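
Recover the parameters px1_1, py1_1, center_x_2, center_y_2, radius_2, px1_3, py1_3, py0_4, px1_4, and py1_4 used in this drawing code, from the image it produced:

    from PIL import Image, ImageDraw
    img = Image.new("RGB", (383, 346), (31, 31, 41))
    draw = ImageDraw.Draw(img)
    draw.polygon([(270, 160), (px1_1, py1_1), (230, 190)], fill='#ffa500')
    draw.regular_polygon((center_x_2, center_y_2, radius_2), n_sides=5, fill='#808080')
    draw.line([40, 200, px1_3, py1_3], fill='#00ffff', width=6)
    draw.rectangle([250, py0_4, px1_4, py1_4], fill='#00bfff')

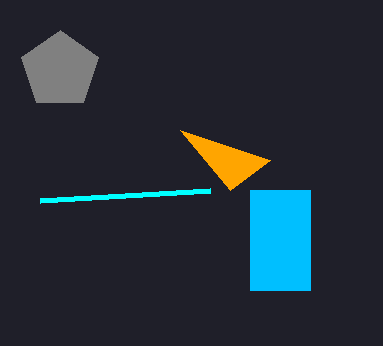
px1_1 = 180
py1_1 = 130
center_x_2 = 60
center_y_2 = 70
radius_2 = 40
px1_3 = 210
py1_3 = 190
py0_4 = 190
px1_4 = 310
py1_4 = 290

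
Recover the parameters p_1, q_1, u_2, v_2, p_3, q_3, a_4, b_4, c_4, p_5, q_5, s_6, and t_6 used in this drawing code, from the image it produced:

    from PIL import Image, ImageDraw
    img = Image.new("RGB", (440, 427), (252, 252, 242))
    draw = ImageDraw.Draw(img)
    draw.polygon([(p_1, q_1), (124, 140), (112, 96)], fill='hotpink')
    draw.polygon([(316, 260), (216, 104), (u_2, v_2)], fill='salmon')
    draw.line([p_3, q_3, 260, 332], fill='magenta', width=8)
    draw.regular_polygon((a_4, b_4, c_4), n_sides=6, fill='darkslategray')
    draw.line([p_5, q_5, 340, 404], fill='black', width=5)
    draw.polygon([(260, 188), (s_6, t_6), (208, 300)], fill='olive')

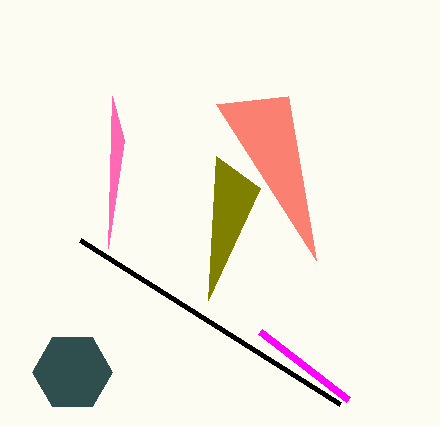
p_1 = 108; q_1 = 248; u_2 = 288; v_2 = 96; p_3 = 348; q_3 = 400; a_4 = 72; b_4 = 372; c_4 = 40; p_5 = 80; q_5 = 240; s_6 = 216; t_6 = 156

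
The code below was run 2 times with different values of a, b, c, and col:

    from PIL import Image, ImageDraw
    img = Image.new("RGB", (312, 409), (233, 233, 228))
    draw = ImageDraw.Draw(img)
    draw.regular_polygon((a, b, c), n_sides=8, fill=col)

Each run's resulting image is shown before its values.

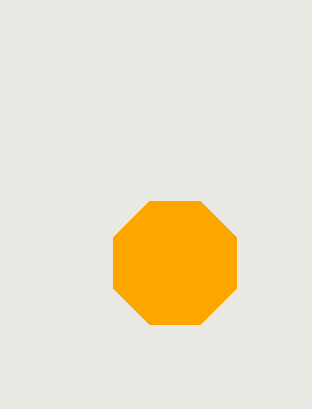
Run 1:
a = 175
b = 263
c = 67
col = 'orange'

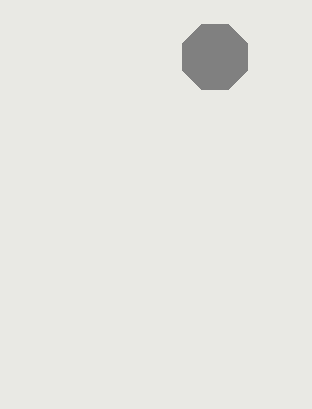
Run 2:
a = 215
b = 57
c = 35
col = 'gray'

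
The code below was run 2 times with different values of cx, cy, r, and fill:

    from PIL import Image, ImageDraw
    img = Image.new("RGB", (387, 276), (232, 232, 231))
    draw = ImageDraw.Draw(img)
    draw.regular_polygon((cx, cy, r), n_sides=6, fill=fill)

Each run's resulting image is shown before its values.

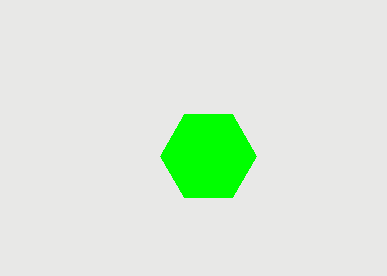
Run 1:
cx = 208; cy = 156; r = 48; fill = 'lime'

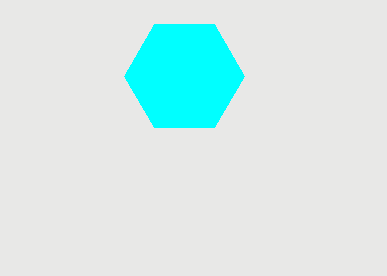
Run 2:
cx = 184, cy = 76, r = 60, fill = 'cyan'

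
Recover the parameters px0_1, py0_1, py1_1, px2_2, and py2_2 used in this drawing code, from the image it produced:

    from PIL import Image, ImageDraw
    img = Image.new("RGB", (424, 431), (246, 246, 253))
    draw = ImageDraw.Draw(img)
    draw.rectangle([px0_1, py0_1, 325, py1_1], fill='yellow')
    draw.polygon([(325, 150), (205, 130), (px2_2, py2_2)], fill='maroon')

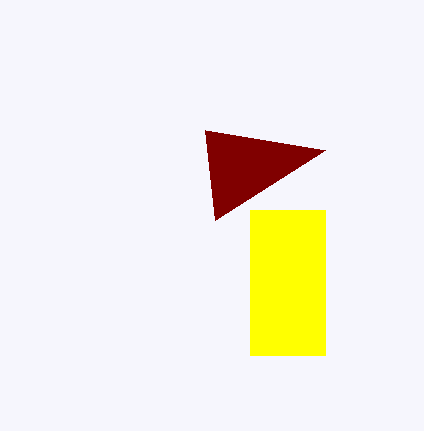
px0_1 = 250; py0_1 = 210; py1_1 = 355; px2_2 = 215; py2_2 = 220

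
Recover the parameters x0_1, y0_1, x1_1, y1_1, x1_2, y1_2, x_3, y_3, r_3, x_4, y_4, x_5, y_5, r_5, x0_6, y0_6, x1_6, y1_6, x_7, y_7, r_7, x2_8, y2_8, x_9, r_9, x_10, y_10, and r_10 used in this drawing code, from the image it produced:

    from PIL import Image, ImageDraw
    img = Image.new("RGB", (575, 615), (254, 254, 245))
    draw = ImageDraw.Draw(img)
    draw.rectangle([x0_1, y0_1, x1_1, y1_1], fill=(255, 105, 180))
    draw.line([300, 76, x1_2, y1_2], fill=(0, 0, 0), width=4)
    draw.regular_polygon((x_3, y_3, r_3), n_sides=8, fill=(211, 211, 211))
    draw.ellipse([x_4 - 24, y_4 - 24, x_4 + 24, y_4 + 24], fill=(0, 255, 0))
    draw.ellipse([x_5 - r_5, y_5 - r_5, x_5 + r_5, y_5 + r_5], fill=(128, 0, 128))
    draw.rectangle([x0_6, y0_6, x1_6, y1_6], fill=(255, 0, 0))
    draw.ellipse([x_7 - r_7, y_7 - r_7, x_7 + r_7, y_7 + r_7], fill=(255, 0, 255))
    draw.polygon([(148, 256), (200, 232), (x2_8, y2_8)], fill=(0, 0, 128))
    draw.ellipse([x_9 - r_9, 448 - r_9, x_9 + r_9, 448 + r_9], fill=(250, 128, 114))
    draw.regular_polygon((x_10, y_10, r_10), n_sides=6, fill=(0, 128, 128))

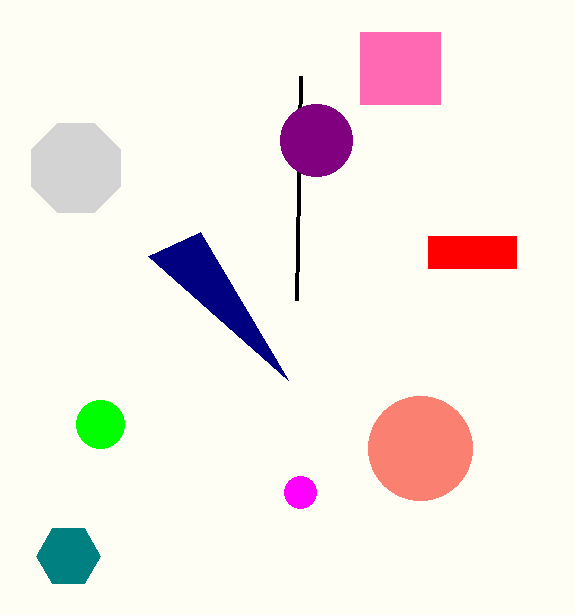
x0_1 = 360
y0_1 = 32
x1_1 = 440
y1_1 = 104
x1_2 = 296
y1_2 = 300
x_3 = 76
y_3 = 168
r_3 = 48
x_4 = 100
y_4 = 424
x_5 = 316
y_5 = 140
r_5 = 36
x0_6 = 428
y0_6 = 236
x1_6 = 516
y1_6 = 268
x_7 = 300
y_7 = 492
r_7 = 16
x2_8 = 288
y2_8 = 380
x_9 = 420
r_9 = 52
x_10 = 68
y_10 = 556
r_10 = 32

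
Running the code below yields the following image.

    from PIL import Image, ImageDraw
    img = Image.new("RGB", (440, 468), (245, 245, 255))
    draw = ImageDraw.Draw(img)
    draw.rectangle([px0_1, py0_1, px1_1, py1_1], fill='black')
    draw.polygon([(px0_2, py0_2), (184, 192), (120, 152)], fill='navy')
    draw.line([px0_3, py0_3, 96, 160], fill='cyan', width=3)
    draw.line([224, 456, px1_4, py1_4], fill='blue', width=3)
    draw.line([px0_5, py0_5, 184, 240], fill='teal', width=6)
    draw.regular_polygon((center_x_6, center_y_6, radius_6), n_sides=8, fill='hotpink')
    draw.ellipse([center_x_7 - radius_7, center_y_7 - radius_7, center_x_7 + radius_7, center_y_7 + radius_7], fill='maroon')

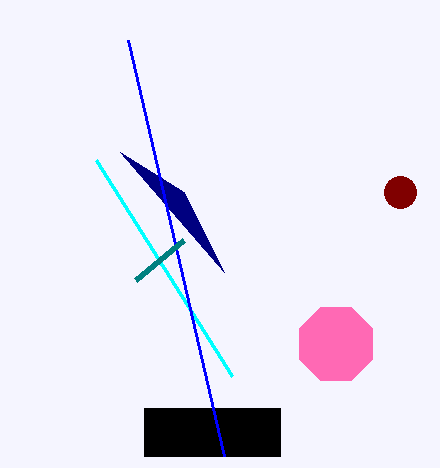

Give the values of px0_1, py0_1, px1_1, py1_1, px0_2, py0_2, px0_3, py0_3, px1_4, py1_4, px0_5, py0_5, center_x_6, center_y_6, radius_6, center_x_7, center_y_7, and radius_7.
px0_1 = 144; py0_1 = 408; px1_1 = 280; py1_1 = 456; px0_2 = 224; py0_2 = 272; px0_3 = 232; py0_3 = 376; px1_4 = 128; py1_4 = 40; px0_5 = 136; py0_5 = 280; center_x_6 = 336; center_y_6 = 344; radius_6 = 40; center_x_7 = 400; center_y_7 = 192; radius_7 = 16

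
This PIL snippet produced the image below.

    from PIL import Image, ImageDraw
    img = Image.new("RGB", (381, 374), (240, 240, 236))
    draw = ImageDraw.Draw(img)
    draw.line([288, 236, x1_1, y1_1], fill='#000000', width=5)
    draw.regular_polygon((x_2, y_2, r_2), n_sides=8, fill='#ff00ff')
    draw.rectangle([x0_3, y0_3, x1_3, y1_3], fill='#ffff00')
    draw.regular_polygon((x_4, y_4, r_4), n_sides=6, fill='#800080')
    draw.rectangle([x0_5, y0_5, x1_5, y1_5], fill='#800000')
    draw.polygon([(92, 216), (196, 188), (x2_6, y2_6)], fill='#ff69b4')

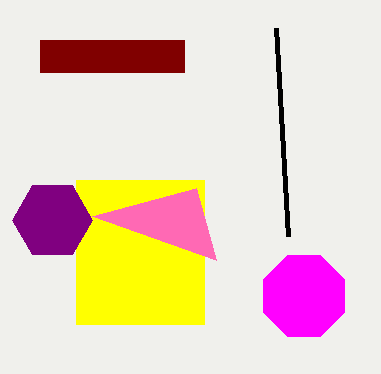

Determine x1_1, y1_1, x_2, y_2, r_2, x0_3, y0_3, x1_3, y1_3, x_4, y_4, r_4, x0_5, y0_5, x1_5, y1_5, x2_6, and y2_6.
x1_1 = 276; y1_1 = 28; x_2 = 304; y_2 = 296; r_2 = 44; x0_3 = 76; y0_3 = 180; x1_3 = 204; y1_3 = 324; x_4 = 52; y_4 = 220; r_4 = 40; x0_5 = 40; y0_5 = 40; x1_5 = 184; y1_5 = 72; x2_6 = 216; y2_6 = 260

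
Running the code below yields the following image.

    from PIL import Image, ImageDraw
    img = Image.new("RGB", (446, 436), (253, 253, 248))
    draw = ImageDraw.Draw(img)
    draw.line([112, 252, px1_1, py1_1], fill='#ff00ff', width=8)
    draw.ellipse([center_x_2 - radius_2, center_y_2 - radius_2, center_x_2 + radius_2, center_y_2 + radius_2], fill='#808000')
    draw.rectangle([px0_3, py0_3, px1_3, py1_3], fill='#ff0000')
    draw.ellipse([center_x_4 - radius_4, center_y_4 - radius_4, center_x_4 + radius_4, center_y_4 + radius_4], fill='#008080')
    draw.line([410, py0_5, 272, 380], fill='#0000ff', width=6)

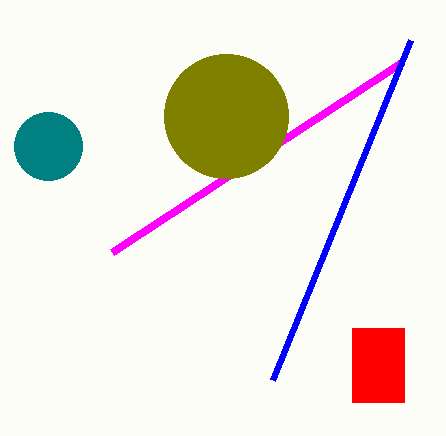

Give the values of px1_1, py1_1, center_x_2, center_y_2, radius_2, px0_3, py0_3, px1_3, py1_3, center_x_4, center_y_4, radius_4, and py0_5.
px1_1 = 402, py1_1 = 62, center_x_2 = 226, center_y_2 = 116, radius_2 = 62, px0_3 = 352, py0_3 = 328, px1_3 = 404, py1_3 = 402, center_x_4 = 48, center_y_4 = 146, radius_4 = 34, py0_5 = 40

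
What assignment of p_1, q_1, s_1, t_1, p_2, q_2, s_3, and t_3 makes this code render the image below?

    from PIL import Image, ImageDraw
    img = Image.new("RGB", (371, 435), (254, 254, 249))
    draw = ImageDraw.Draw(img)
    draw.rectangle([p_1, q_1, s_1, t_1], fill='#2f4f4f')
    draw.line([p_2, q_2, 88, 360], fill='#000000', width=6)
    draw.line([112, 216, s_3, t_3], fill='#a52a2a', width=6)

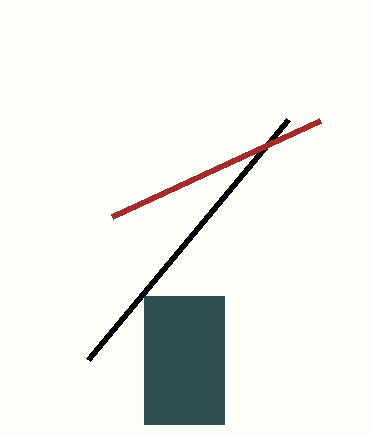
p_1 = 144; q_1 = 296; s_1 = 224; t_1 = 424; p_2 = 288; q_2 = 120; s_3 = 320; t_3 = 120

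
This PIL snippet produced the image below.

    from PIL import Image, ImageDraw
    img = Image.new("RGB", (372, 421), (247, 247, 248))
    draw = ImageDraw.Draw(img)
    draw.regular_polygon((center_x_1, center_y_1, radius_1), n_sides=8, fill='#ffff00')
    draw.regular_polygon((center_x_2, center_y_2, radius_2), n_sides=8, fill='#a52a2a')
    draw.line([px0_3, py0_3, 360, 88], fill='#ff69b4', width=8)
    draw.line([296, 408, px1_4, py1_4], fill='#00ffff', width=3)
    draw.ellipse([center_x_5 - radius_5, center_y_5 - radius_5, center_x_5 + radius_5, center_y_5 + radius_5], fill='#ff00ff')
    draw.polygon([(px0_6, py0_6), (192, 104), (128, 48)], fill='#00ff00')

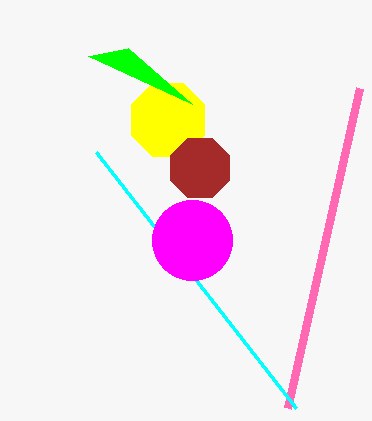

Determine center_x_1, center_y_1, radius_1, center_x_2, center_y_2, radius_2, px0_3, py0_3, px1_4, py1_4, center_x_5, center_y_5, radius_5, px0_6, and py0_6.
center_x_1 = 168; center_y_1 = 120; radius_1 = 40; center_x_2 = 200; center_y_2 = 168; radius_2 = 32; px0_3 = 288; py0_3 = 408; px1_4 = 96; py1_4 = 152; center_x_5 = 192; center_y_5 = 240; radius_5 = 40; px0_6 = 88; py0_6 = 56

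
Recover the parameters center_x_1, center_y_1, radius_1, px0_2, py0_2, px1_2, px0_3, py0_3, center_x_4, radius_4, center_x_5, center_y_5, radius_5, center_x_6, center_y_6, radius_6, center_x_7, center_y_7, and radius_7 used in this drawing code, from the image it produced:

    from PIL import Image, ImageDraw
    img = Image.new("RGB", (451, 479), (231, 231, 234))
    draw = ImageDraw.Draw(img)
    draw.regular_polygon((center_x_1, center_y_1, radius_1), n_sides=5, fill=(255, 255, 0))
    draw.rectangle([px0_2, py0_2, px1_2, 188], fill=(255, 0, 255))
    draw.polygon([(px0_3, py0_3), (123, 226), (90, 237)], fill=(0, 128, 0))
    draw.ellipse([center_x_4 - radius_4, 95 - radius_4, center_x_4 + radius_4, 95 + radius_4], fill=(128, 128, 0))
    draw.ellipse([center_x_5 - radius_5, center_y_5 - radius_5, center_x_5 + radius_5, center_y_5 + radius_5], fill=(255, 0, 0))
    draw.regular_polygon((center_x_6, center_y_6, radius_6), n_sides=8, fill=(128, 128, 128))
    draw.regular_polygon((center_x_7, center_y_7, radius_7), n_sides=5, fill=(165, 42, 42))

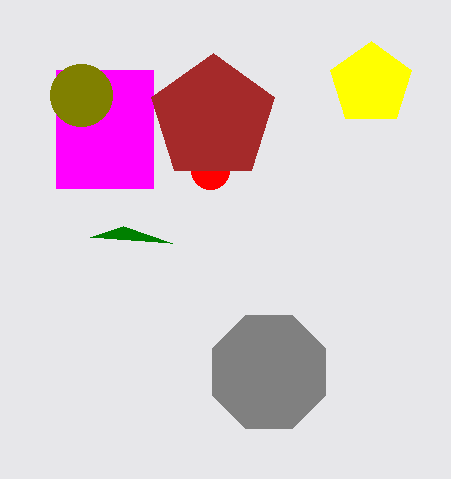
center_x_1 = 371, center_y_1 = 84, radius_1 = 43, px0_2 = 56, py0_2 = 70, px1_2 = 153, px0_3 = 172, py0_3 = 243, center_x_4 = 81, radius_4 = 31, center_x_5 = 210, center_y_5 = 170, radius_5 = 19, center_x_6 = 269, center_y_6 = 372, radius_6 = 61, center_x_7 = 213, center_y_7 = 118, radius_7 = 65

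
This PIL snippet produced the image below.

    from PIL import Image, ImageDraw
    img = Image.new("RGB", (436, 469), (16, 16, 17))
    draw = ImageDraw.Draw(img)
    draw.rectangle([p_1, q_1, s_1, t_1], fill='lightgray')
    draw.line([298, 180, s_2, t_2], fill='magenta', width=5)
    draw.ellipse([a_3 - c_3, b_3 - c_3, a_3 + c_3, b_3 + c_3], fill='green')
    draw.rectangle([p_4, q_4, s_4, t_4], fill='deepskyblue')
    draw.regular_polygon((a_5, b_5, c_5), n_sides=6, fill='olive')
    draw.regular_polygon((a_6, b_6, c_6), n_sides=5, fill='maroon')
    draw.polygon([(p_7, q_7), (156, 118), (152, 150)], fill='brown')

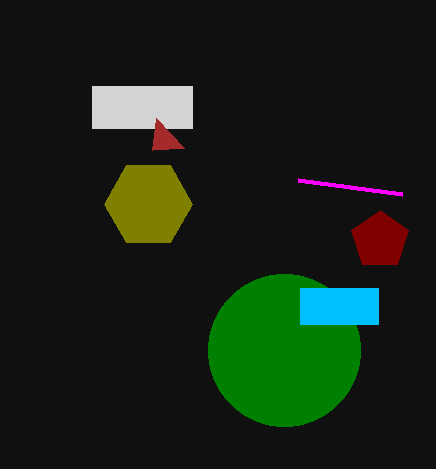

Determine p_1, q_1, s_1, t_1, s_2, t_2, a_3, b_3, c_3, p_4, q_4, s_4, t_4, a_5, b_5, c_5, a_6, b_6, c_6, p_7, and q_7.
p_1 = 92
q_1 = 86
s_1 = 192
t_1 = 128
s_2 = 402
t_2 = 194
a_3 = 284
b_3 = 350
c_3 = 76
p_4 = 300
q_4 = 288
s_4 = 378
t_4 = 324
a_5 = 148
b_5 = 204
c_5 = 44
a_6 = 380
b_6 = 240
c_6 = 30
p_7 = 184
q_7 = 148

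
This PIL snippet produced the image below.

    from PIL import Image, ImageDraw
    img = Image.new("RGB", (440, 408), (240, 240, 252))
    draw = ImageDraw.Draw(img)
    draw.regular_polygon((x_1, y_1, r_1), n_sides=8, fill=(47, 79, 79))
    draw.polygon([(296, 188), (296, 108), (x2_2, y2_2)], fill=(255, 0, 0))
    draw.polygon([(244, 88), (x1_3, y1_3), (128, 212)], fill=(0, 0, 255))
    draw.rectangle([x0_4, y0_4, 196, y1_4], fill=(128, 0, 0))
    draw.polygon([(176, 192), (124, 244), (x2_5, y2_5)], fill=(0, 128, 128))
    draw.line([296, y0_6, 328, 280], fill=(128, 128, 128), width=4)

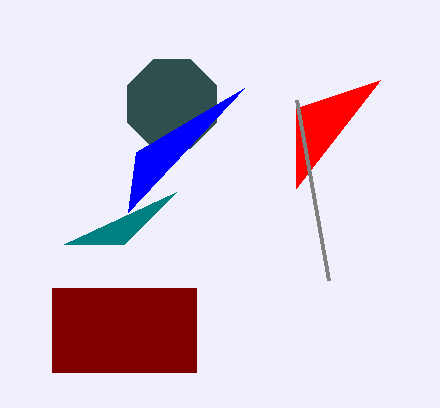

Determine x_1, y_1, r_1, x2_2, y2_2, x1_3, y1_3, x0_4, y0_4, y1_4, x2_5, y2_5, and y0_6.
x_1 = 172, y_1 = 104, r_1 = 48, x2_2 = 380, y2_2 = 80, x1_3 = 136, y1_3 = 152, x0_4 = 52, y0_4 = 288, y1_4 = 372, x2_5 = 64, y2_5 = 244, y0_6 = 100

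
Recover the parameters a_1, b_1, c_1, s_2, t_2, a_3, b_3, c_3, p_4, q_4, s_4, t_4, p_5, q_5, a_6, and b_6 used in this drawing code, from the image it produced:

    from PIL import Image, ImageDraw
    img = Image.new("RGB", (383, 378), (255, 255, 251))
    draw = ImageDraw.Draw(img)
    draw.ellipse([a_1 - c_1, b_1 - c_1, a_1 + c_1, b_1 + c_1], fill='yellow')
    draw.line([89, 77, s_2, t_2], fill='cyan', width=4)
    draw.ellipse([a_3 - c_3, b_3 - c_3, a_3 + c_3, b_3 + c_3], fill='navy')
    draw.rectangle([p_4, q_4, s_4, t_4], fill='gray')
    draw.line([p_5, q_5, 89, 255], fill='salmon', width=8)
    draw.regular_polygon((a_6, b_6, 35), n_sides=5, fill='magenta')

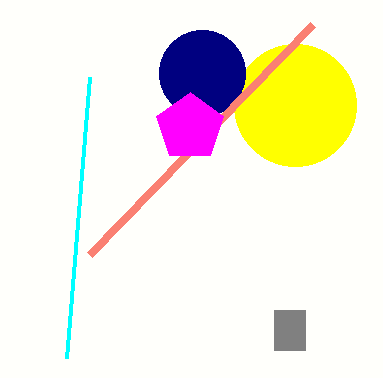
a_1 = 295; b_1 = 105; c_1 = 61; s_2 = 66; t_2 = 358; a_3 = 202; b_3 = 73; c_3 = 43; p_4 = 274; q_4 = 310; s_4 = 305; t_4 = 350; p_5 = 312; q_5 = 25; a_6 = 190; b_6 = 127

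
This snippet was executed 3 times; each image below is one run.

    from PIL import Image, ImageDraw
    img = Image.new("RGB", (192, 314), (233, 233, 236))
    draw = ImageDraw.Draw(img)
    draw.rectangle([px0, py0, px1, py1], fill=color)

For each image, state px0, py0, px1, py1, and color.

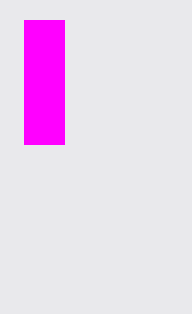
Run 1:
px0 = 24, py0 = 20, px1 = 64, py1 = 144, color = 'magenta'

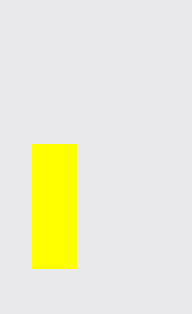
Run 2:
px0 = 32, py0 = 144, px1 = 76, py1 = 268, color = 'yellow'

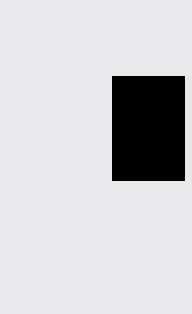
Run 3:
px0 = 112; py0 = 76; px1 = 184; py1 = 180; color = 'black'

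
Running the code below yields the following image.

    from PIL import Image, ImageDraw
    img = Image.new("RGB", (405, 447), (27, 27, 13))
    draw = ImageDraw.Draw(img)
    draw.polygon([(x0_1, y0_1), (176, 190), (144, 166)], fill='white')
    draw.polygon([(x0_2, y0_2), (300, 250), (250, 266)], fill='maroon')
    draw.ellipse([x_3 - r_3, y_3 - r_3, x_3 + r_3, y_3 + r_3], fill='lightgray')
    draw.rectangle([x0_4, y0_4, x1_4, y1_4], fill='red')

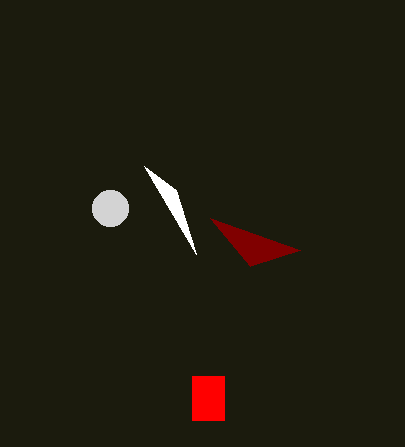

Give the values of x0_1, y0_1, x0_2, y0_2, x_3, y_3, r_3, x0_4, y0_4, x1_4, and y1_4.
x0_1 = 196
y0_1 = 254
x0_2 = 210
y0_2 = 218
x_3 = 110
y_3 = 208
r_3 = 18
x0_4 = 192
y0_4 = 376
x1_4 = 224
y1_4 = 420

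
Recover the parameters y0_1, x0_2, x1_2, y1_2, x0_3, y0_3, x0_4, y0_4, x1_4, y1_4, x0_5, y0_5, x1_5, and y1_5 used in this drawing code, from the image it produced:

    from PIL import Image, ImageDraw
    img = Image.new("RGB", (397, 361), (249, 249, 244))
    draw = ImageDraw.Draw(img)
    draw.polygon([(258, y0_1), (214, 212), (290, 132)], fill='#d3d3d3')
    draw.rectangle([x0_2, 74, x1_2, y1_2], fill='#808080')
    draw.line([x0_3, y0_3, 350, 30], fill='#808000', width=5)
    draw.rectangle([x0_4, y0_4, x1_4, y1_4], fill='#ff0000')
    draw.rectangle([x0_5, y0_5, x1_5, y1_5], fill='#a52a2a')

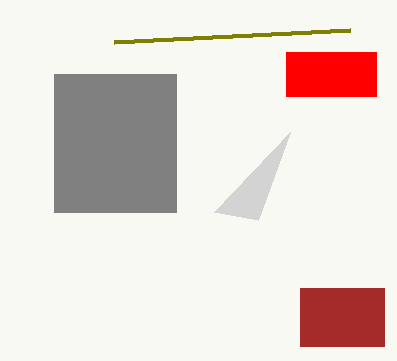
y0_1 = 220; x0_2 = 54; x1_2 = 176; y1_2 = 212; x0_3 = 114; y0_3 = 42; x0_4 = 286; y0_4 = 52; x1_4 = 376; y1_4 = 96; x0_5 = 300; y0_5 = 288; x1_5 = 384; y1_5 = 346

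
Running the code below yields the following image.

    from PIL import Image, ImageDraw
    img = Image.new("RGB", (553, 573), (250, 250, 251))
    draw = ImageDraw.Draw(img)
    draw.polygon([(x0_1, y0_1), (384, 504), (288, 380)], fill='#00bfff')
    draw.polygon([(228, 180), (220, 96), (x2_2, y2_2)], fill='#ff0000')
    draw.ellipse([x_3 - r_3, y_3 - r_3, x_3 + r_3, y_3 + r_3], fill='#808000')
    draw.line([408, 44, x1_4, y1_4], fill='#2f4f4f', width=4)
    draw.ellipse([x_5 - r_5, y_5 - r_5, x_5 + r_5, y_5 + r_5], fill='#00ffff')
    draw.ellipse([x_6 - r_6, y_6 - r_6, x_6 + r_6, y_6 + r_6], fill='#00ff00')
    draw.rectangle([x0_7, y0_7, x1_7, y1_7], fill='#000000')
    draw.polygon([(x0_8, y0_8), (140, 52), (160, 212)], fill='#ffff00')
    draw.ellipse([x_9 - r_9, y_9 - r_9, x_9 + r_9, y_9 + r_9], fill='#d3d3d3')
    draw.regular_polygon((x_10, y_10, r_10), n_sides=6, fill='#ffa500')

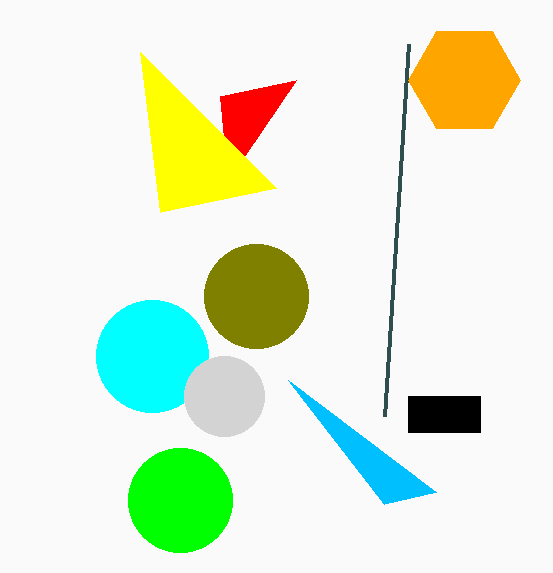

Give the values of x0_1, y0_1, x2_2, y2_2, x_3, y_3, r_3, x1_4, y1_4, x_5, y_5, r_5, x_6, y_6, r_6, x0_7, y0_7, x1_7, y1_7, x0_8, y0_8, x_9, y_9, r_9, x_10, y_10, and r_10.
x0_1 = 436, y0_1 = 492, x2_2 = 296, y2_2 = 80, x_3 = 256, y_3 = 296, r_3 = 52, x1_4 = 384, y1_4 = 416, x_5 = 152, y_5 = 356, r_5 = 56, x_6 = 180, y_6 = 500, r_6 = 52, x0_7 = 408, y0_7 = 396, x1_7 = 480, y1_7 = 432, x0_8 = 276, y0_8 = 188, x_9 = 224, y_9 = 396, r_9 = 40, x_10 = 464, y_10 = 80, r_10 = 56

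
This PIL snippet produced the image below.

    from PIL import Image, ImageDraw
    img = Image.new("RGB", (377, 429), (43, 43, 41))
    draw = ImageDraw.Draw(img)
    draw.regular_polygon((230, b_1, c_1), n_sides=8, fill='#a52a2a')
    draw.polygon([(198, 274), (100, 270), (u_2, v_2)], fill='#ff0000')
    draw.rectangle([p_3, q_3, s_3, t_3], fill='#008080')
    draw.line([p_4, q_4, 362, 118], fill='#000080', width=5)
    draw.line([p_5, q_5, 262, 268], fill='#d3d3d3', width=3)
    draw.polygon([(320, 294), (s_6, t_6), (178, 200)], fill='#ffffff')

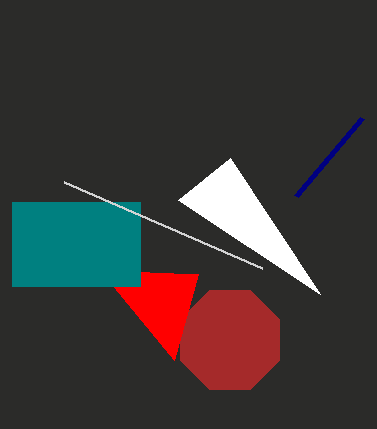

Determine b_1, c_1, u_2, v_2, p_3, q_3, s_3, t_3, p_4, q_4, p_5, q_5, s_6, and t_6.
b_1 = 340; c_1 = 54; u_2 = 174; v_2 = 360; p_3 = 12; q_3 = 202; s_3 = 140; t_3 = 286; p_4 = 296; q_4 = 196; p_5 = 64; q_5 = 182; s_6 = 230; t_6 = 158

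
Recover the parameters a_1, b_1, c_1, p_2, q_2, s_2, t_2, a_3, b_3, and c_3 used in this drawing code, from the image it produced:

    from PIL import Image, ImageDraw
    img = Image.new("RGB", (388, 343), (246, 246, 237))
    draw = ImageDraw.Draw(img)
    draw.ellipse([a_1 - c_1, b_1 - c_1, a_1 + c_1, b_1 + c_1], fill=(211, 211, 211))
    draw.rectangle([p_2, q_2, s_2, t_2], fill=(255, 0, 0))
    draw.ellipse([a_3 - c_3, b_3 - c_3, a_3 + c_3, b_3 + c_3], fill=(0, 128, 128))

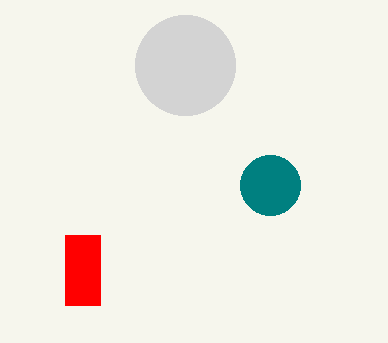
a_1 = 185, b_1 = 65, c_1 = 50, p_2 = 65, q_2 = 235, s_2 = 100, t_2 = 305, a_3 = 270, b_3 = 185, c_3 = 30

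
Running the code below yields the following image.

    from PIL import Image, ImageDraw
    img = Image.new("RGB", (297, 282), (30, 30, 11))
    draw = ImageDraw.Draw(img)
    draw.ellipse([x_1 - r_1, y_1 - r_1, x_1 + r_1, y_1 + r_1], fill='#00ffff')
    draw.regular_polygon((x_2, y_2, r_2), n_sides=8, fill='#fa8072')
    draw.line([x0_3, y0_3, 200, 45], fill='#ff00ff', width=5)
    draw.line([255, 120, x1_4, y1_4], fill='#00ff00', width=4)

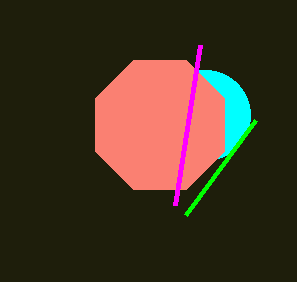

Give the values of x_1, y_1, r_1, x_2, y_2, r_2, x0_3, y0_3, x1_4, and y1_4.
x_1 = 205, y_1 = 115, r_1 = 45, x_2 = 160, y_2 = 125, r_2 = 70, x0_3 = 175, y0_3 = 205, x1_4 = 185, y1_4 = 215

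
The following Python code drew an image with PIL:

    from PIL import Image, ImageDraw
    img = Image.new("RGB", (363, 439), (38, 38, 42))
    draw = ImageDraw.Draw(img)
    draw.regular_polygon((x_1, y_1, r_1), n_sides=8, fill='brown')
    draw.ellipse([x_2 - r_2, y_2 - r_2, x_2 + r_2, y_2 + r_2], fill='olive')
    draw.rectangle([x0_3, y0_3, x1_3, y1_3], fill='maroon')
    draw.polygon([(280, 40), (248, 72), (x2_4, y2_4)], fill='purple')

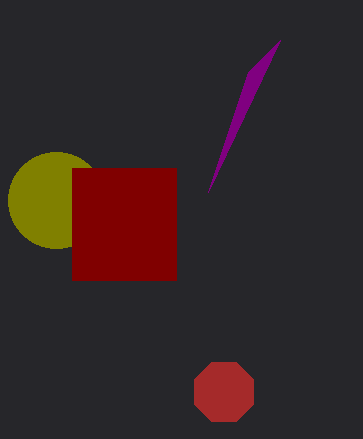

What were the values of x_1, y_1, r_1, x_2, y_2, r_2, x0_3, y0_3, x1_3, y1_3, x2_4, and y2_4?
x_1 = 224; y_1 = 392; r_1 = 32; x_2 = 56; y_2 = 200; r_2 = 48; x0_3 = 72; y0_3 = 168; x1_3 = 176; y1_3 = 280; x2_4 = 208; y2_4 = 192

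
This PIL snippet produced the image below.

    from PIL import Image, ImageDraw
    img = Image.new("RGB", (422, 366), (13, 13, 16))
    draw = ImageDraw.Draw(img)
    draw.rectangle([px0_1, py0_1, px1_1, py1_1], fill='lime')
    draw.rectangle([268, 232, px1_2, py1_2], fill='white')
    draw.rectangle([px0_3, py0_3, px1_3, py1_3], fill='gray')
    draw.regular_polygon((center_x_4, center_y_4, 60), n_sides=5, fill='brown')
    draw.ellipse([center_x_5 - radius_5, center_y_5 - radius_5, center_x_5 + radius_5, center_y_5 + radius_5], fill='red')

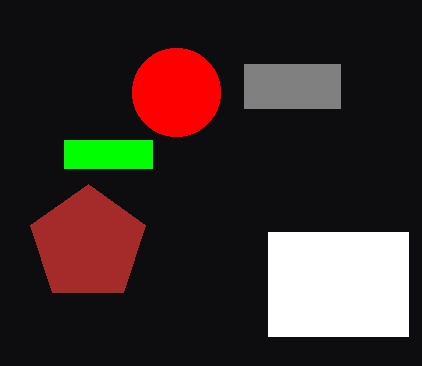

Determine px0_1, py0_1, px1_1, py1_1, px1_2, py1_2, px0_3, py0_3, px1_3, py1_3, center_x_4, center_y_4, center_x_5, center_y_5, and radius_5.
px0_1 = 64, py0_1 = 140, px1_1 = 152, py1_1 = 168, px1_2 = 408, py1_2 = 336, px0_3 = 244, py0_3 = 64, px1_3 = 340, py1_3 = 108, center_x_4 = 88, center_y_4 = 244, center_x_5 = 176, center_y_5 = 92, radius_5 = 44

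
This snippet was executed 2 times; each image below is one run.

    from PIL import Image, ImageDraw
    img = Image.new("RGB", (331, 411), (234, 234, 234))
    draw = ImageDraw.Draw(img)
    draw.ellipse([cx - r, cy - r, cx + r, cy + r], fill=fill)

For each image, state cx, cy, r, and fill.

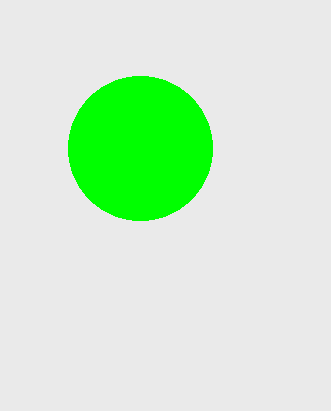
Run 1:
cx = 140; cy = 148; r = 72; fill = 'lime'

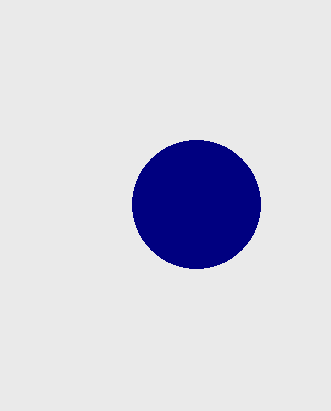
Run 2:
cx = 196; cy = 204; r = 64; fill = 'navy'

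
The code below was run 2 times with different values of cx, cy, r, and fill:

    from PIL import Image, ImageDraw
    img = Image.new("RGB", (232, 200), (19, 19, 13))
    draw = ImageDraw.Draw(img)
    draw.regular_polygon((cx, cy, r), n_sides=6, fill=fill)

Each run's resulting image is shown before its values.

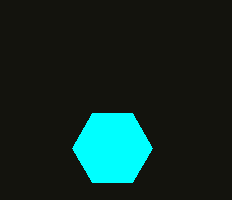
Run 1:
cx = 112
cy = 148
r = 40
fill = 'cyan'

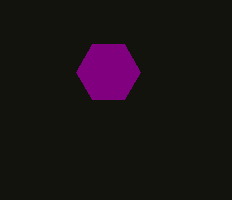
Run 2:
cx = 108
cy = 72
r = 32
fill = 'purple'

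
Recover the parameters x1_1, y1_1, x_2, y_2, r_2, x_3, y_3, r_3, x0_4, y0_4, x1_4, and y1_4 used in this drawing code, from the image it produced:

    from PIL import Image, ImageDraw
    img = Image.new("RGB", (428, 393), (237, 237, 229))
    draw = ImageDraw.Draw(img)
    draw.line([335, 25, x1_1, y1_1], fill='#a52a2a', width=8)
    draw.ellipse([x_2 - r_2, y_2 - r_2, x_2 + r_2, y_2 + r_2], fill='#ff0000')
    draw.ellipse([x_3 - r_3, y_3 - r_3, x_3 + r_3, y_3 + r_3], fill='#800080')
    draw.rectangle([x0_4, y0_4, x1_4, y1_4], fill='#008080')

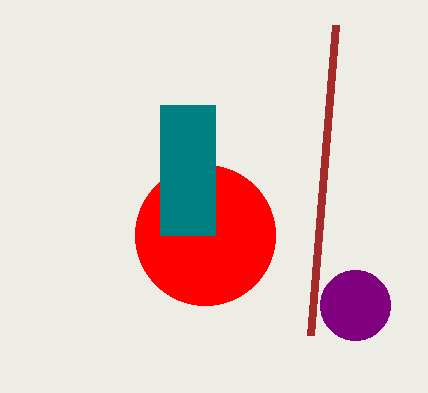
x1_1 = 310
y1_1 = 335
x_2 = 205
y_2 = 235
r_2 = 70
x_3 = 355
y_3 = 305
r_3 = 35
x0_4 = 160
y0_4 = 105
x1_4 = 215
y1_4 = 235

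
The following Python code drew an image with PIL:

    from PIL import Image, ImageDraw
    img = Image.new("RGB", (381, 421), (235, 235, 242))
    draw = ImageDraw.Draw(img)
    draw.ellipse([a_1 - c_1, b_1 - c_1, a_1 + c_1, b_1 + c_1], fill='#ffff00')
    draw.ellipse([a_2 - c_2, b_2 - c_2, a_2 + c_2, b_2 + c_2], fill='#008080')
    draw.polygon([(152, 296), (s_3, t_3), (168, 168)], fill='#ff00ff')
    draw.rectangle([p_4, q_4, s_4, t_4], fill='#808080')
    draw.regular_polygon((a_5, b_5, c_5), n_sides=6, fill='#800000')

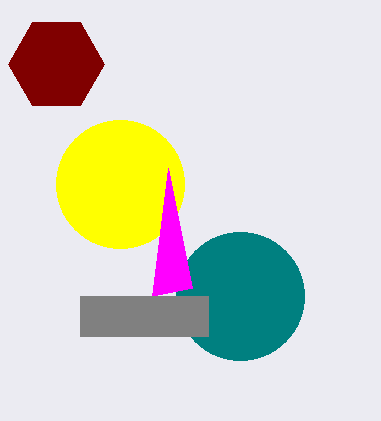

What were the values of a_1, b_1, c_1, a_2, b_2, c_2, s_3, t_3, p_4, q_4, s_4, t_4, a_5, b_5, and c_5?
a_1 = 120, b_1 = 184, c_1 = 64, a_2 = 240, b_2 = 296, c_2 = 64, s_3 = 192, t_3 = 288, p_4 = 80, q_4 = 296, s_4 = 208, t_4 = 336, a_5 = 56, b_5 = 64, c_5 = 48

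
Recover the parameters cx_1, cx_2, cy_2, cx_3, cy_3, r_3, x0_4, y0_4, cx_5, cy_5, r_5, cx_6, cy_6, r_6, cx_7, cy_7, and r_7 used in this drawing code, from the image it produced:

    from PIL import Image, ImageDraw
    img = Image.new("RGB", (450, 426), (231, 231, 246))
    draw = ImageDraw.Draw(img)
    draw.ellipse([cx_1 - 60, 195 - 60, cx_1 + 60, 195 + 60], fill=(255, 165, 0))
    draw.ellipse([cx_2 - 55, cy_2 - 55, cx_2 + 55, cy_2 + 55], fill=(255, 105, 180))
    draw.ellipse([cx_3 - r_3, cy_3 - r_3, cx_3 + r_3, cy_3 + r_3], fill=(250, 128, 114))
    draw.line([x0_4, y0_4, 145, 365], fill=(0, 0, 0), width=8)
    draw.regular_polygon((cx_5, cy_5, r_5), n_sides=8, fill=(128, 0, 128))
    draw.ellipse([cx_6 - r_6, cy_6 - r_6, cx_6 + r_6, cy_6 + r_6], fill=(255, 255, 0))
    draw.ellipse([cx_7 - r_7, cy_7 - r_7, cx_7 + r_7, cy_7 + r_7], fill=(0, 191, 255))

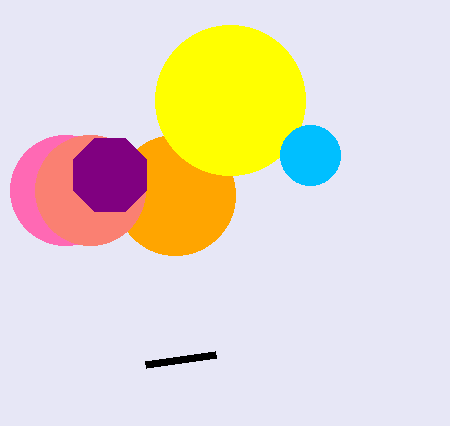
cx_1 = 175; cx_2 = 65; cy_2 = 190; cx_3 = 90; cy_3 = 190; r_3 = 55; x0_4 = 215; y0_4 = 355; cx_5 = 110; cy_5 = 175; r_5 = 40; cx_6 = 230; cy_6 = 100; r_6 = 75; cx_7 = 310; cy_7 = 155; r_7 = 30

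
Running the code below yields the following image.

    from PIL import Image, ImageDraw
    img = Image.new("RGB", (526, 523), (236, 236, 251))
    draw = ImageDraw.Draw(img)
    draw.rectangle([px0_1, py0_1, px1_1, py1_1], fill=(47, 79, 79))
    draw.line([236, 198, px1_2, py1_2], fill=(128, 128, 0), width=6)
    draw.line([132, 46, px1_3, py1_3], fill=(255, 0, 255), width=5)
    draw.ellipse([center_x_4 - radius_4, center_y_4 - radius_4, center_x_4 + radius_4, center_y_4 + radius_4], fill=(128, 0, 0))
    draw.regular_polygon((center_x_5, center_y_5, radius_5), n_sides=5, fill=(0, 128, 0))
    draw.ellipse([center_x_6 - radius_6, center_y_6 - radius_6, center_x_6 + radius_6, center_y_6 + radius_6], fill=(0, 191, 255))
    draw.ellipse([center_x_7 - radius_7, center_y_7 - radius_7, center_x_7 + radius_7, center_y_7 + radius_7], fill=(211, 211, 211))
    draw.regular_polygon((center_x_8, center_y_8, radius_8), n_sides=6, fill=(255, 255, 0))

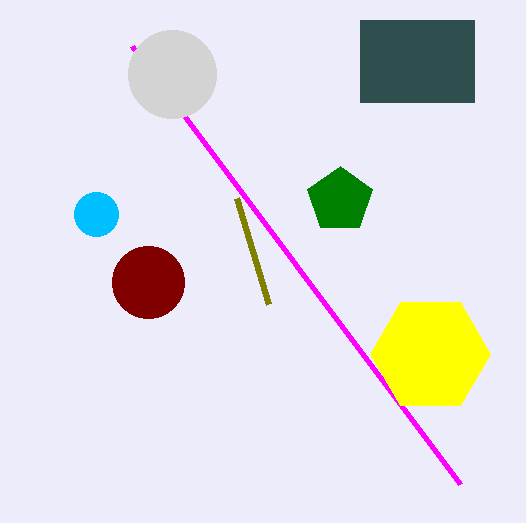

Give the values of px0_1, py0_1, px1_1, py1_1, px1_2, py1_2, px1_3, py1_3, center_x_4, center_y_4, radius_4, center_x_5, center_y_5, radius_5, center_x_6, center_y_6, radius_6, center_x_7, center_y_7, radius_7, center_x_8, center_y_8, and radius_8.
px0_1 = 360, py0_1 = 20, px1_1 = 474, py1_1 = 102, px1_2 = 268, py1_2 = 304, px1_3 = 460, py1_3 = 484, center_x_4 = 148, center_y_4 = 282, radius_4 = 36, center_x_5 = 340, center_y_5 = 200, radius_5 = 34, center_x_6 = 96, center_y_6 = 214, radius_6 = 22, center_x_7 = 172, center_y_7 = 74, radius_7 = 44, center_x_8 = 430, center_y_8 = 354, radius_8 = 60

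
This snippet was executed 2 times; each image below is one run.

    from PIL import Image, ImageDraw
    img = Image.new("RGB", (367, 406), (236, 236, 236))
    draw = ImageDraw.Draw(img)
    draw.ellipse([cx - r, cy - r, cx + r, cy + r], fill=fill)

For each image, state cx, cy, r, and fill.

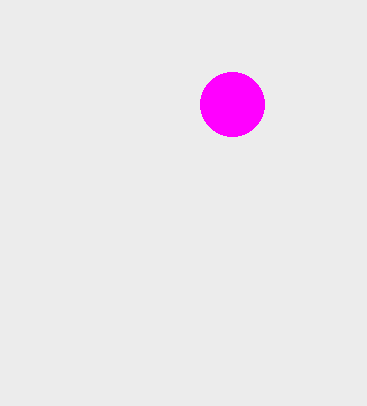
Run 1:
cx = 232, cy = 104, r = 32, fill = 'magenta'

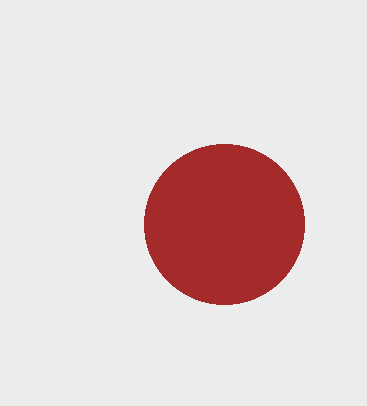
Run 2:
cx = 224; cy = 224; r = 80; fill = 'brown'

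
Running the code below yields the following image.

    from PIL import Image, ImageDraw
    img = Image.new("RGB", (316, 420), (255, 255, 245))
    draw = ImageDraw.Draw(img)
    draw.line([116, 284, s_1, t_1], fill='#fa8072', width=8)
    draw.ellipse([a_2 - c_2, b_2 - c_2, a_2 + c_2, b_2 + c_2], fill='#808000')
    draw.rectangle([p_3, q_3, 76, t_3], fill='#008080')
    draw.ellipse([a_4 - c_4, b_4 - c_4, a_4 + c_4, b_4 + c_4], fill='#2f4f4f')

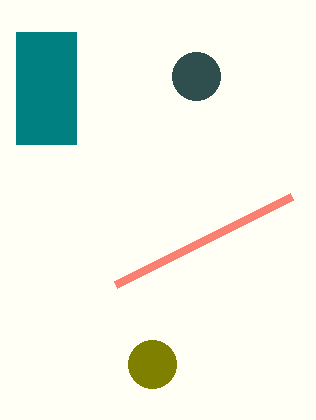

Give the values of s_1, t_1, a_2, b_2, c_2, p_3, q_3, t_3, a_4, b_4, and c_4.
s_1 = 292; t_1 = 196; a_2 = 152; b_2 = 364; c_2 = 24; p_3 = 16; q_3 = 32; t_3 = 144; a_4 = 196; b_4 = 76; c_4 = 24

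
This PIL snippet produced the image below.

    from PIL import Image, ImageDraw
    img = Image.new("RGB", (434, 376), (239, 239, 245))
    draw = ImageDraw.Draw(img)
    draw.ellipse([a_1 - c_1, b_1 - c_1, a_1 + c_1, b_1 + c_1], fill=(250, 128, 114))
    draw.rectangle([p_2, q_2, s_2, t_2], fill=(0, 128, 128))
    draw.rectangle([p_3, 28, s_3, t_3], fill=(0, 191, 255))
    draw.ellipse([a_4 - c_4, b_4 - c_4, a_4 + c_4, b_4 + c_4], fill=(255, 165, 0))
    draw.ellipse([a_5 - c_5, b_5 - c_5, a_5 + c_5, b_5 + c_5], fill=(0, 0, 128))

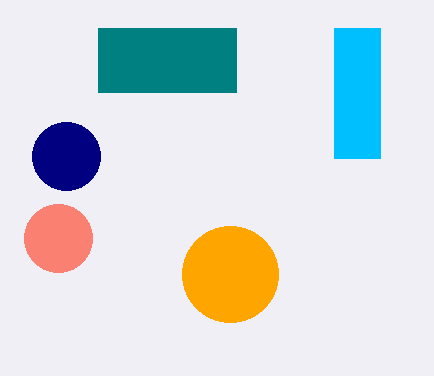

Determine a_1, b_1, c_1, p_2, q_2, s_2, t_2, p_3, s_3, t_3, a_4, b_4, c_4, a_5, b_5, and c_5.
a_1 = 58; b_1 = 238; c_1 = 34; p_2 = 98; q_2 = 28; s_2 = 236; t_2 = 92; p_3 = 334; s_3 = 380; t_3 = 158; a_4 = 230; b_4 = 274; c_4 = 48; a_5 = 66; b_5 = 156; c_5 = 34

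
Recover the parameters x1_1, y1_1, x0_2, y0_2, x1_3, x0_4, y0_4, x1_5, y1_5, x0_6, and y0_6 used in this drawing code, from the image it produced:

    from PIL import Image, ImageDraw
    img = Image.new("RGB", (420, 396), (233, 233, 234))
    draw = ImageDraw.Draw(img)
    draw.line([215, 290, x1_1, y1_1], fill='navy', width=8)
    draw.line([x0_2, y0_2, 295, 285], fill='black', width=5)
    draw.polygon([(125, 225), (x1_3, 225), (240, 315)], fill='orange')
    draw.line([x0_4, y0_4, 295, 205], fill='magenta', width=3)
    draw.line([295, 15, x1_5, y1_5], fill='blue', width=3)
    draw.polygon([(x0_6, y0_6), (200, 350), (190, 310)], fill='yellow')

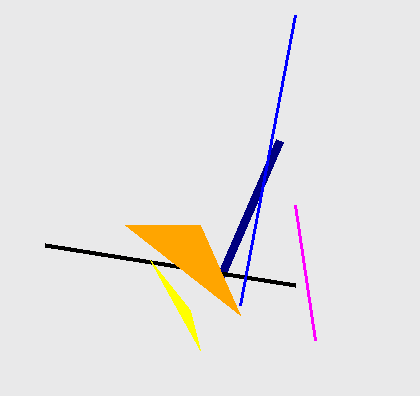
x1_1 = 280
y1_1 = 140
x0_2 = 45
y0_2 = 245
x1_3 = 200
x0_4 = 315
y0_4 = 340
x1_5 = 240
y1_5 = 305
x0_6 = 150
y0_6 = 260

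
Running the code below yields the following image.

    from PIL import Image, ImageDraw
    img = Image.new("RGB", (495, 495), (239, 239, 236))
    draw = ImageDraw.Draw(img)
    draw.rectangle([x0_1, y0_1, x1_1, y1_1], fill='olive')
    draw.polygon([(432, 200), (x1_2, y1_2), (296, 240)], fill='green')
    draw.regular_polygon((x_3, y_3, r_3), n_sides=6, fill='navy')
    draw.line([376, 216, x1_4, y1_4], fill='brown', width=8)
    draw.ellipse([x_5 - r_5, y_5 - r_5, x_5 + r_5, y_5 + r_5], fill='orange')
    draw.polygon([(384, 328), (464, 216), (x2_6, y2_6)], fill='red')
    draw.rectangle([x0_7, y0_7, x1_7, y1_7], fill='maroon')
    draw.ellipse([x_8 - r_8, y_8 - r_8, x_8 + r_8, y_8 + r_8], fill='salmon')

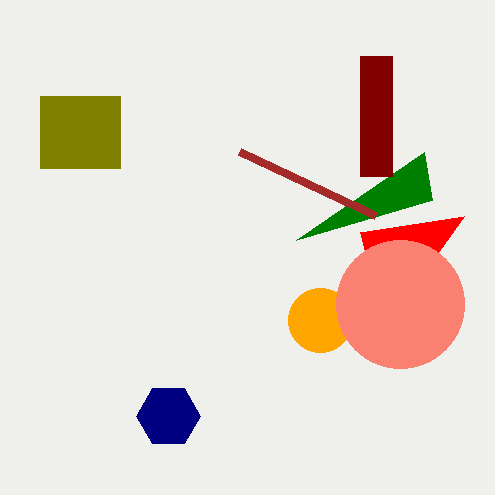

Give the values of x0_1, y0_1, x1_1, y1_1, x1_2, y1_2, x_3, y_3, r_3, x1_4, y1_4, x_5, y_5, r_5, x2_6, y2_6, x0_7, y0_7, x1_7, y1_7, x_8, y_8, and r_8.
x0_1 = 40, y0_1 = 96, x1_1 = 120, y1_1 = 168, x1_2 = 424, y1_2 = 152, x_3 = 168, y_3 = 416, r_3 = 32, x1_4 = 240, y1_4 = 152, x_5 = 320, y_5 = 320, r_5 = 32, x2_6 = 360, y2_6 = 232, x0_7 = 360, y0_7 = 56, x1_7 = 392, y1_7 = 176, x_8 = 400, y_8 = 304, r_8 = 64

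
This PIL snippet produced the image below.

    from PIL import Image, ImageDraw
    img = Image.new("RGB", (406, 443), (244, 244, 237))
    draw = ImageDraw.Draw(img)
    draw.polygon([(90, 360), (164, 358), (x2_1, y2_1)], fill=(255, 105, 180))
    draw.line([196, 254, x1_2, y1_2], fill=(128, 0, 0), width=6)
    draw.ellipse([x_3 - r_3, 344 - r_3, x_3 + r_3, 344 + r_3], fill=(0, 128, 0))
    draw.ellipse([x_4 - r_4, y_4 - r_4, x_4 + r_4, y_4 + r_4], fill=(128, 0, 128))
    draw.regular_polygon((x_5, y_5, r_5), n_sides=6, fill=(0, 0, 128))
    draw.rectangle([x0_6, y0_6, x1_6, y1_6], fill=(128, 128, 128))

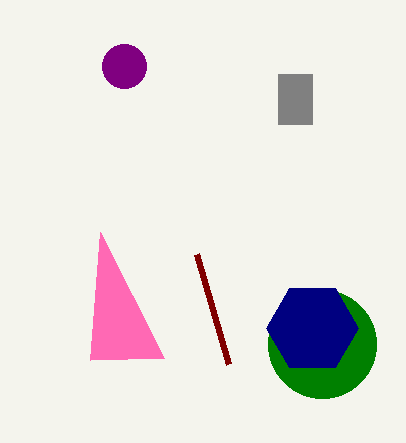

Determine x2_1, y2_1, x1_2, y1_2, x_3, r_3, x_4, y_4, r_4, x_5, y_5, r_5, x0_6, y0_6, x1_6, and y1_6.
x2_1 = 100, y2_1 = 232, x1_2 = 228, y1_2 = 364, x_3 = 322, r_3 = 54, x_4 = 124, y_4 = 66, r_4 = 22, x_5 = 312, y_5 = 328, r_5 = 46, x0_6 = 278, y0_6 = 74, x1_6 = 312, y1_6 = 124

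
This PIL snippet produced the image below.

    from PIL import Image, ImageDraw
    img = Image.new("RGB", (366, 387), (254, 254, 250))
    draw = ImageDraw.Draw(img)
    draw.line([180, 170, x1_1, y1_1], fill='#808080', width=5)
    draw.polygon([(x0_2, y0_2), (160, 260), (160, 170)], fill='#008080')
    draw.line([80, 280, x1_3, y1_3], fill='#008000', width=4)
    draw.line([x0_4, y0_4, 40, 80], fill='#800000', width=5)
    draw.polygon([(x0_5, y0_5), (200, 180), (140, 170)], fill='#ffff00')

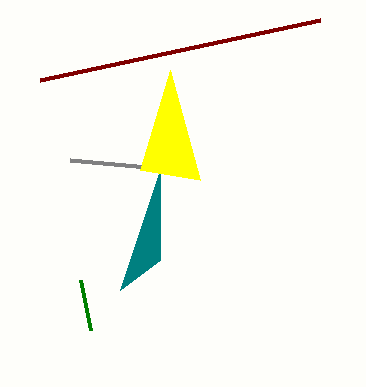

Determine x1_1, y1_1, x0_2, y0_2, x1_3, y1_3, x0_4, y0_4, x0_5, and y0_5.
x1_1 = 70; y1_1 = 160; x0_2 = 120; y0_2 = 290; x1_3 = 90; y1_3 = 330; x0_4 = 320; y0_4 = 20; x0_5 = 170; y0_5 = 70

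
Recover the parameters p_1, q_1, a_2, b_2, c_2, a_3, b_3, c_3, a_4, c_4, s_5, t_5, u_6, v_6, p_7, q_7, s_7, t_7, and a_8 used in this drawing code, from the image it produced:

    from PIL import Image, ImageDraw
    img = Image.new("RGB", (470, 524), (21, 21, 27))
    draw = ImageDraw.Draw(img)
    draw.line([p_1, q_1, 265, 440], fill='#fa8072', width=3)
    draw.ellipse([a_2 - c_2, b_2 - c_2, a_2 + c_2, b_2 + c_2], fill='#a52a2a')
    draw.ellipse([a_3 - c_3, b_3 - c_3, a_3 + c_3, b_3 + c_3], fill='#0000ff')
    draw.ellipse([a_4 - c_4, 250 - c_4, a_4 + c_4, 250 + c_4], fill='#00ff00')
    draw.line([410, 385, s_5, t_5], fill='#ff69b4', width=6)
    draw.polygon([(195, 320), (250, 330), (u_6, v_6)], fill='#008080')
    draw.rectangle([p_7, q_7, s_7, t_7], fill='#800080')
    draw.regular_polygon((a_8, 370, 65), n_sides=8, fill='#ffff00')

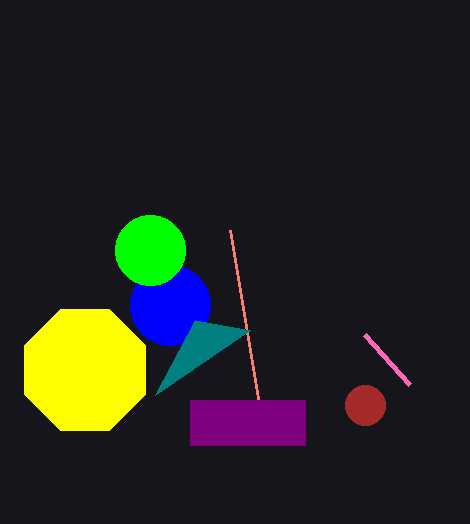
p_1 = 230
q_1 = 230
a_2 = 365
b_2 = 405
c_2 = 20
a_3 = 170
b_3 = 305
c_3 = 40
a_4 = 150
c_4 = 35
s_5 = 365
t_5 = 335
u_6 = 155
v_6 = 395
p_7 = 190
q_7 = 400
s_7 = 305
t_7 = 445
a_8 = 85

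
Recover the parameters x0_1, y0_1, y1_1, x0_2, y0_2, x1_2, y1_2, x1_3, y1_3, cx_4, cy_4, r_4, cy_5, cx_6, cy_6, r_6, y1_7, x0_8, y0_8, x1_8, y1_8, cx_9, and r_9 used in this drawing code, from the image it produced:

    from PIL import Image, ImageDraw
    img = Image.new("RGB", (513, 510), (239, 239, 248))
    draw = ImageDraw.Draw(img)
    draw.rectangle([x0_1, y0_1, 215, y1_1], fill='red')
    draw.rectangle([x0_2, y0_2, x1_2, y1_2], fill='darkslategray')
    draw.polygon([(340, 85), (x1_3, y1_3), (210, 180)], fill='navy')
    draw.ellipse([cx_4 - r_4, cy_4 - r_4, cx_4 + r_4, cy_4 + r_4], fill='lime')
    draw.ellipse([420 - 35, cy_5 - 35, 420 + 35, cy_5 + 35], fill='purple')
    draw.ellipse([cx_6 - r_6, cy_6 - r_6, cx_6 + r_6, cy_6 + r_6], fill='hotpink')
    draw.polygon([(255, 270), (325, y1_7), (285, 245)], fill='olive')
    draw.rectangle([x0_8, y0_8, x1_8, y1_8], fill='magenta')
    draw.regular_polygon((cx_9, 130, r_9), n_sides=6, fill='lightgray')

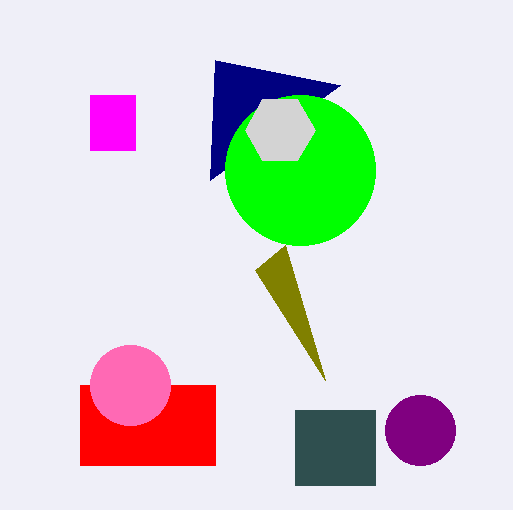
x0_1 = 80
y0_1 = 385
y1_1 = 465
x0_2 = 295
y0_2 = 410
x1_2 = 375
y1_2 = 485
x1_3 = 215
y1_3 = 60
cx_4 = 300
cy_4 = 170
r_4 = 75
cy_5 = 430
cx_6 = 130
cy_6 = 385
r_6 = 40
y1_7 = 380
x0_8 = 90
y0_8 = 95
x1_8 = 135
y1_8 = 150
cx_9 = 280
r_9 = 35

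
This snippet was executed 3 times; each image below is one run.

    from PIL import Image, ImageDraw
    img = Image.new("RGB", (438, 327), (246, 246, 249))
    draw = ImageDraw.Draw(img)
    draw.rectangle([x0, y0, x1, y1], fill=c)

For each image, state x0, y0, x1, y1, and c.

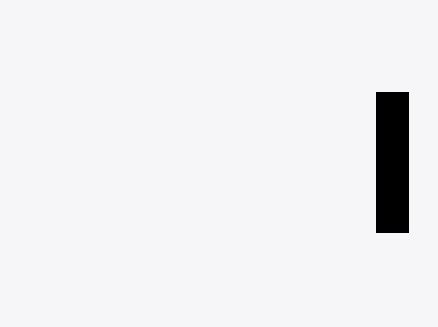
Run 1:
x0 = 376, y0 = 92, x1 = 408, y1 = 232, c = 'black'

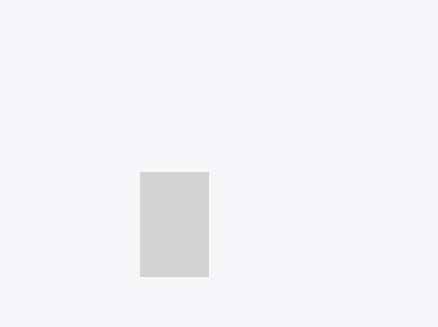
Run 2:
x0 = 140, y0 = 172, x1 = 208, y1 = 276, c = 'lightgray'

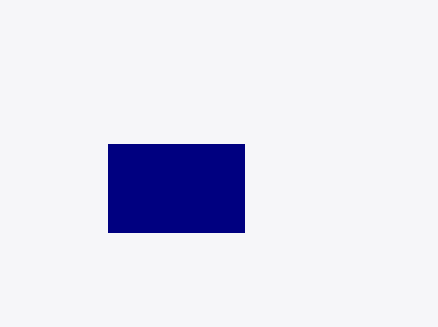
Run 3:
x0 = 108
y0 = 144
x1 = 244
y1 = 232
c = 'navy'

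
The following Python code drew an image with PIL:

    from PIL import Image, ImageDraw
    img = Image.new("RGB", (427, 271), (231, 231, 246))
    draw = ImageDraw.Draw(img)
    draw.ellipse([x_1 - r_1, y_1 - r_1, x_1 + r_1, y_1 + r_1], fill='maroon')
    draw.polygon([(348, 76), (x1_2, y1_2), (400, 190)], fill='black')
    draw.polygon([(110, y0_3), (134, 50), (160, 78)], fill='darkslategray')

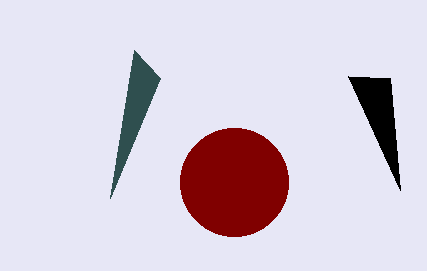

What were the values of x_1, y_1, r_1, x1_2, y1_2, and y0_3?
x_1 = 234; y_1 = 182; r_1 = 54; x1_2 = 390; y1_2 = 78; y0_3 = 198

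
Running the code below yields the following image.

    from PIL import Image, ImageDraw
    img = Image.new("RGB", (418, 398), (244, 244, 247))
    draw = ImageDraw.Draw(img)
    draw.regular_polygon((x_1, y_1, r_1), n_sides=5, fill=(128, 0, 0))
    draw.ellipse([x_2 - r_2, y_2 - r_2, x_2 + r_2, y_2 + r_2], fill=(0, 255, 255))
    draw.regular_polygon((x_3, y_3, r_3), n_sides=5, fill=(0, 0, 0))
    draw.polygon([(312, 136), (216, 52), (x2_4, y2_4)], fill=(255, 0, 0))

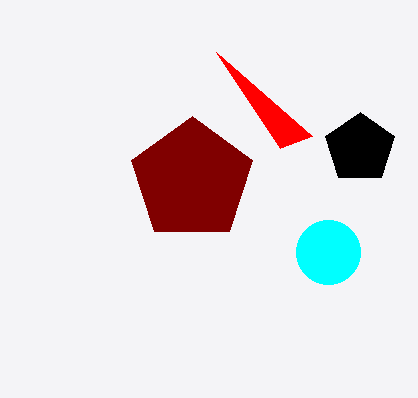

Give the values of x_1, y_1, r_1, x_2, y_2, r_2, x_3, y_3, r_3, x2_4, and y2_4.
x_1 = 192
y_1 = 180
r_1 = 64
x_2 = 328
y_2 = 252
r_2 = 32
x_3 = 360
y_3 = 148
r_3 = 36
x2_4 = 280
y2_4 = 148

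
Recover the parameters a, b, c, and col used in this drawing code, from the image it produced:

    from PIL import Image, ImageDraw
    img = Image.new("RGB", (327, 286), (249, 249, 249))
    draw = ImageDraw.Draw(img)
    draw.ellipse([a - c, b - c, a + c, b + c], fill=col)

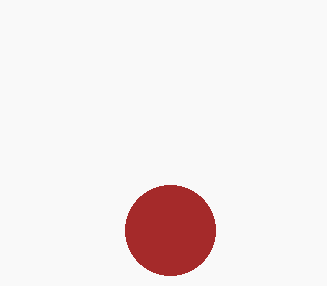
a = 170, b = 230, c = 45, col = 'brown'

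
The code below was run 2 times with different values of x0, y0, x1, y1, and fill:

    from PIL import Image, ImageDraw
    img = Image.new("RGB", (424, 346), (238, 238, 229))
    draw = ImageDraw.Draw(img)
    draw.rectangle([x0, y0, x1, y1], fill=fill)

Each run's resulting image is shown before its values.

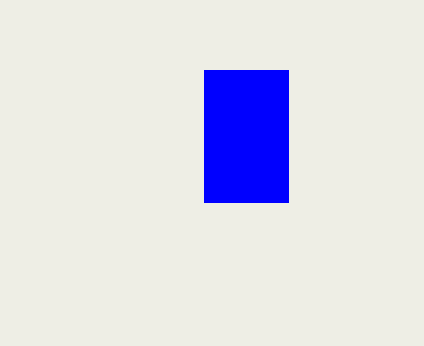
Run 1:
x0 = 204, y0 = 70, x1 = 288, y1 = 202, fill = 'blue'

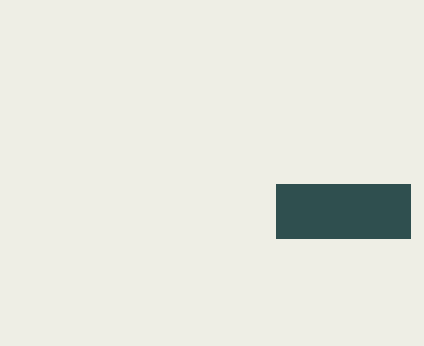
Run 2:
x0 = 276, y0 = 184, x1 = 410, y1 = 238, fill = 'darkslategray'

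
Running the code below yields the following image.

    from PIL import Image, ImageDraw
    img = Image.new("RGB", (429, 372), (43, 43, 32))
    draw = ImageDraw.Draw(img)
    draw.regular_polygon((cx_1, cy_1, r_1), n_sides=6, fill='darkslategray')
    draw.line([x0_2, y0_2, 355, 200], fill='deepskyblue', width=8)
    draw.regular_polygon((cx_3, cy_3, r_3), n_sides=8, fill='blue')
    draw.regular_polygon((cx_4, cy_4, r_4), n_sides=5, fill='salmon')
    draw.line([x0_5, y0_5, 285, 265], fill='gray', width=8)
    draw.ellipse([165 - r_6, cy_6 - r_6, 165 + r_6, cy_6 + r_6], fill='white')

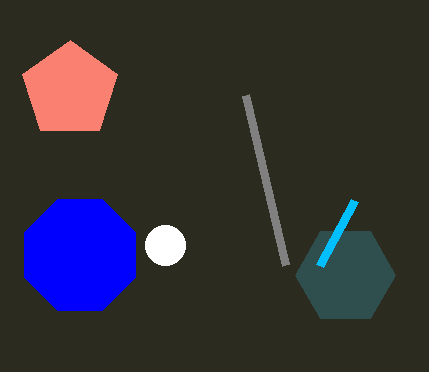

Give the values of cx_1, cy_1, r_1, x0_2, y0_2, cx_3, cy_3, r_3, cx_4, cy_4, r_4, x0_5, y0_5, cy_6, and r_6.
cx_1 = 345
cy_1 = 275
r_1 = 50
x0_2 = 320
y0_2 = 265
cx_3 = 80
cy_3 = 255
r_3 = 60
cx_4 = 70
cy_4 = 90
r_4 = 50
x0_5 = 245
y0_5 = 95
cy_6 = 245
r_6 = 20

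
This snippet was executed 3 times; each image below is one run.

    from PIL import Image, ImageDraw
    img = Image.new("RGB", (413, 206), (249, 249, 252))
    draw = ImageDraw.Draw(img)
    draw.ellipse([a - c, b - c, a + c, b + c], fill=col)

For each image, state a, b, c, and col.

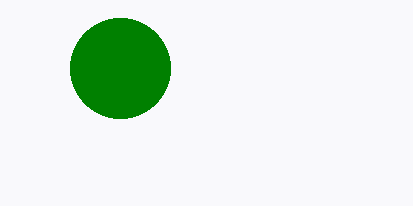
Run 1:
a = 120
b = 68
c = 50
col = 'green'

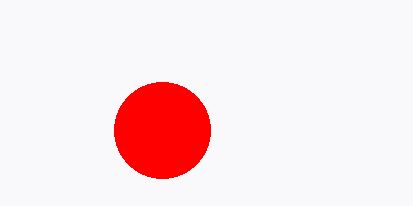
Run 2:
a = 162, b = 130, c = 48, col = 'red'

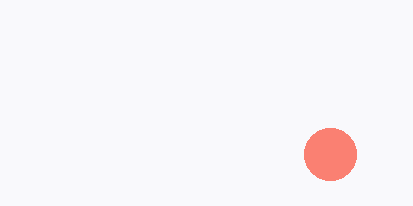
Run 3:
a = 330; b = 154; c = 26; col = 'salmon'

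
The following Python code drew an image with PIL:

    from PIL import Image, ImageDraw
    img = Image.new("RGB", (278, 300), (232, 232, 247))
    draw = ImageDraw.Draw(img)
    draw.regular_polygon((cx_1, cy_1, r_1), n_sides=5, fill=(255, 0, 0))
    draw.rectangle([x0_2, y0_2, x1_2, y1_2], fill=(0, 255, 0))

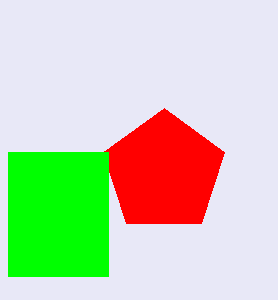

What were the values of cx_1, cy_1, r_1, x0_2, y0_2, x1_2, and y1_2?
cx_1 = 164
cy_1 = 172
r_1 = 64
x0_2 = 8
y0_2 = 152
x1_2 = 108
y1_2 = 276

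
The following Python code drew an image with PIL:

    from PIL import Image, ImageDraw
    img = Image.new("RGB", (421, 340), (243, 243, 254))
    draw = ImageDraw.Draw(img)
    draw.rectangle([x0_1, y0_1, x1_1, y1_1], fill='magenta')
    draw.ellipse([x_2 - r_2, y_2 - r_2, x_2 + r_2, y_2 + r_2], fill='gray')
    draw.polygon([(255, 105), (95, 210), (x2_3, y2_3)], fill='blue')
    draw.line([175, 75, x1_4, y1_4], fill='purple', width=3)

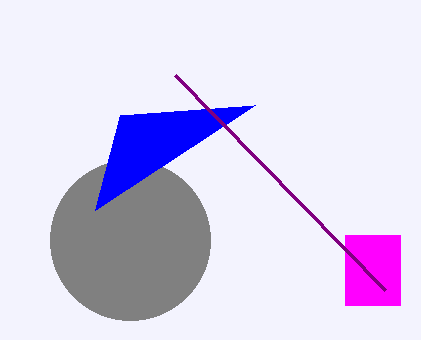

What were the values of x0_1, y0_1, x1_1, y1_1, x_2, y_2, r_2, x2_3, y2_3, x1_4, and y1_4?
x0_1 = 345; y0_1 = 235; x1_1 = 400; y1_1 = 305; x_2 = 130; y_2 = 240; r_2 = 80; x2_3 = 120; y2_3 = 115; x1_4 = 385; y1_4 = 290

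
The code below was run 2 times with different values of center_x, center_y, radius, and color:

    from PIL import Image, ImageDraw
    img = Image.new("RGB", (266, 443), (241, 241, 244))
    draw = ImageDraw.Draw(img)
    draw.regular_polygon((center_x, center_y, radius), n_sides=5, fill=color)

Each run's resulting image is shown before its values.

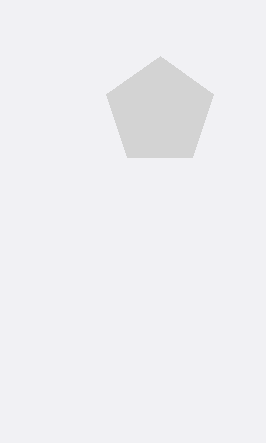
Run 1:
center_x = 160
center_y = 112
radius = 56
color = 'lightgray'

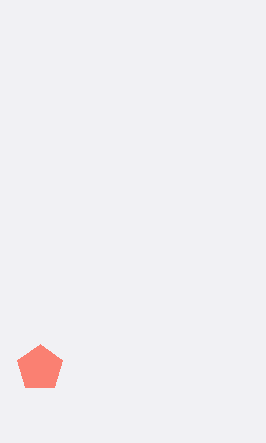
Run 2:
center_x = 40
center_y = 368
radius = 24
color = 'salmon'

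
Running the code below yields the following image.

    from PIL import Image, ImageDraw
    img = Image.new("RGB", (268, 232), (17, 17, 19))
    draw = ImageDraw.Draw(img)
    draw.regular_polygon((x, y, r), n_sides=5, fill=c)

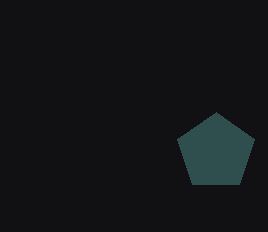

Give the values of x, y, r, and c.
x = 216
y = 152
r = 40
c = 'darkslategray'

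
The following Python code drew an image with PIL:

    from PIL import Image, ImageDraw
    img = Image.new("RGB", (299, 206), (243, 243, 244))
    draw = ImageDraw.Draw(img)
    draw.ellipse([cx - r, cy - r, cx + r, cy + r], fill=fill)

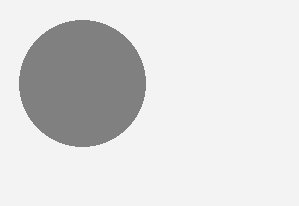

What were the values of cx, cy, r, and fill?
cx = 82
cy = 83
r = 63
fill = 'gray'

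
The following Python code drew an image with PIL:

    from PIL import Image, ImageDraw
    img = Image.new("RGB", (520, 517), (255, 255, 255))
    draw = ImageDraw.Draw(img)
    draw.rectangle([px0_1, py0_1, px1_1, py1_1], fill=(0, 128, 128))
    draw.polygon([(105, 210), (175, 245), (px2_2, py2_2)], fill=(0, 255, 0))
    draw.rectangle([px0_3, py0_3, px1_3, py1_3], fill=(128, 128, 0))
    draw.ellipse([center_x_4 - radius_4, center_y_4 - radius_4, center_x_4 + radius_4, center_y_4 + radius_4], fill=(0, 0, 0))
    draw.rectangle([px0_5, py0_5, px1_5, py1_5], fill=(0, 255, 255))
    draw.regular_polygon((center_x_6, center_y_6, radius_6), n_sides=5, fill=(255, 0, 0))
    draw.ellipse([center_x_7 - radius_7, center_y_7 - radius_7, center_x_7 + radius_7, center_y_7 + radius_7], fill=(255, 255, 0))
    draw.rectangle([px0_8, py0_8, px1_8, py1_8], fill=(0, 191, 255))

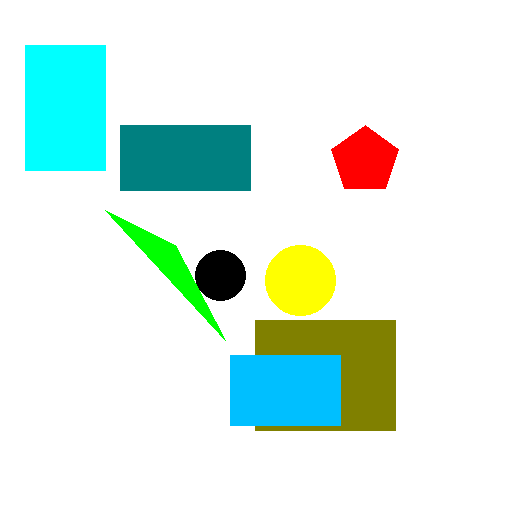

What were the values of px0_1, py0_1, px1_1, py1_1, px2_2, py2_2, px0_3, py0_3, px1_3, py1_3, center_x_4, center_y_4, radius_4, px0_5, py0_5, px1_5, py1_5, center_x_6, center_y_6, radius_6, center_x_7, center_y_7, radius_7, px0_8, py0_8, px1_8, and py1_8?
px0_1 = 120; py0_1 = 125; px1_1 = 250; py1_1 = 190; px2_2 = 225; py2_2 = 340; px0_3 = 255; py0_3 = 320; px1_3 = 395; py1_3 = 430; center_x_4 = 220; center_y_4 = 275; radius_4 = 25; px0_5 = 25; py0_5 = 45; px1_5 = 105; py1_5 = 170; center_x_6 = 365; center_y_6 = 160; radius_6 = 35; center_x_7 = 300; center_y_7 = 280; radius_7 = 35; px0_8 = 230; py0_8 = 355; px1_8 = 340; py1_8 = 425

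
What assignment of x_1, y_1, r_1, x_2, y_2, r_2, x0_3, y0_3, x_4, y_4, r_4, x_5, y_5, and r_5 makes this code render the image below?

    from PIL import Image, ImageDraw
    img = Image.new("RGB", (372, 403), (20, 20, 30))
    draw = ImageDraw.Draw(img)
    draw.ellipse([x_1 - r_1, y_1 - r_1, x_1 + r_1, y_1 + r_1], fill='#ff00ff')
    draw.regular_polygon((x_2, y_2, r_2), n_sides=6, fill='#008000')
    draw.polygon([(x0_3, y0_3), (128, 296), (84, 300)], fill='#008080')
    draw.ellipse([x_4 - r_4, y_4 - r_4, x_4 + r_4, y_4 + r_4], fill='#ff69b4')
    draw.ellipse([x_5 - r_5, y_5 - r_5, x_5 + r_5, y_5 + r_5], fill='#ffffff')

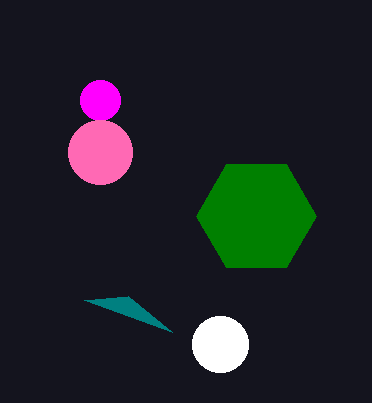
x_1 = 100, y_1 = 100, r_1 = 20, x_2 = 256, y_2 = 216, r_2 = 60, x0_3 = 172, y0_3 = 332, x_4 = 100, y_4 = 152, r_4 = 32, x_5 = 220, y_5 = 344, r_5 = 28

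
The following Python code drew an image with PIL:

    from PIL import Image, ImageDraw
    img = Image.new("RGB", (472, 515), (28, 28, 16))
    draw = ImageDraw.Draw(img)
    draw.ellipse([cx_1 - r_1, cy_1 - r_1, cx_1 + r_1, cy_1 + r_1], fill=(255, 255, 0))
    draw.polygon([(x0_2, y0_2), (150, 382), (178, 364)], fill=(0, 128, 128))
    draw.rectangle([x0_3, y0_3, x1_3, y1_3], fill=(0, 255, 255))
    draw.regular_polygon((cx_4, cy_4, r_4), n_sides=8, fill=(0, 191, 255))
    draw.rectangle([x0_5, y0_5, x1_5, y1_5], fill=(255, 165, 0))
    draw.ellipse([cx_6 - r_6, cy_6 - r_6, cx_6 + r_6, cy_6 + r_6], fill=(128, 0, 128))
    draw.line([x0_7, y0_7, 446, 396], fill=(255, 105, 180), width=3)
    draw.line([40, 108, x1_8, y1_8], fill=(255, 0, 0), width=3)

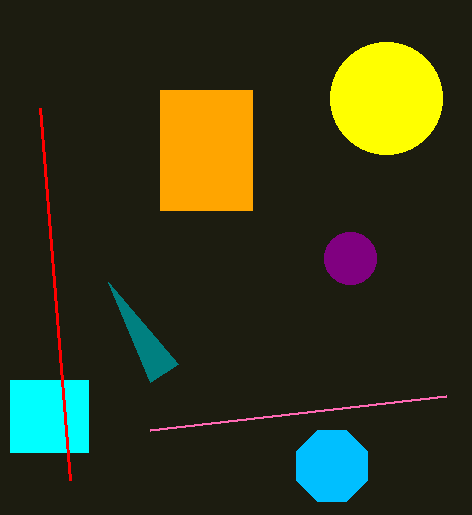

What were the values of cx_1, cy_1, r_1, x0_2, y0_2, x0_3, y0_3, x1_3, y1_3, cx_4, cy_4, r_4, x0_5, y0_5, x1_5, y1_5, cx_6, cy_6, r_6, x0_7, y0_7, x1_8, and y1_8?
cx_1 = 386, cy_1 = 98, r_1 = 56, x0_2 = 108, y0_2 = 282, x0_3 = 10, y0_3 = 380, x1_3 = 88, y1_3 = 452, cx_4 = 332, cy_4 = 466, r_4 = 38, x0_5 = 160, y0_5 = 90, x1_5 = 252, y1_5 = 210, cx_6 = 350, cy_6 = 258, r_6 = 26, x0_7 = 150, y0_7 = 430, x1_8 = 70, y1_8 = 480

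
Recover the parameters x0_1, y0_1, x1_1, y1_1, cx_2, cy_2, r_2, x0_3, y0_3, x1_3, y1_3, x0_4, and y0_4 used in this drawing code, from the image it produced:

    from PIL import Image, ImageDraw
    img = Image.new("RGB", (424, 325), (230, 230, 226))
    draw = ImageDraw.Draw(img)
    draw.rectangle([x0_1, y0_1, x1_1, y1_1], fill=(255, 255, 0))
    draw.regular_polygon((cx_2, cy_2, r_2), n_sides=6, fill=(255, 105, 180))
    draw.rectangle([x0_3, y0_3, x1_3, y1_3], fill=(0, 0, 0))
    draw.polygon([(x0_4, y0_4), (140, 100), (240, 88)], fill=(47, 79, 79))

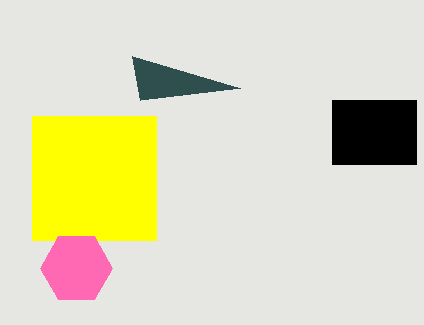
x0_1 = 32
y0_1 = 116
x1_1 = 156
y1_1 = 240
cx_2 = 76
cy_2 = 268
r_2 = 36
x0_3 = 332
y0_3 = 100
x1_3 = 416
y1_3 = 164
x0_4 = 132
y0_4 = 56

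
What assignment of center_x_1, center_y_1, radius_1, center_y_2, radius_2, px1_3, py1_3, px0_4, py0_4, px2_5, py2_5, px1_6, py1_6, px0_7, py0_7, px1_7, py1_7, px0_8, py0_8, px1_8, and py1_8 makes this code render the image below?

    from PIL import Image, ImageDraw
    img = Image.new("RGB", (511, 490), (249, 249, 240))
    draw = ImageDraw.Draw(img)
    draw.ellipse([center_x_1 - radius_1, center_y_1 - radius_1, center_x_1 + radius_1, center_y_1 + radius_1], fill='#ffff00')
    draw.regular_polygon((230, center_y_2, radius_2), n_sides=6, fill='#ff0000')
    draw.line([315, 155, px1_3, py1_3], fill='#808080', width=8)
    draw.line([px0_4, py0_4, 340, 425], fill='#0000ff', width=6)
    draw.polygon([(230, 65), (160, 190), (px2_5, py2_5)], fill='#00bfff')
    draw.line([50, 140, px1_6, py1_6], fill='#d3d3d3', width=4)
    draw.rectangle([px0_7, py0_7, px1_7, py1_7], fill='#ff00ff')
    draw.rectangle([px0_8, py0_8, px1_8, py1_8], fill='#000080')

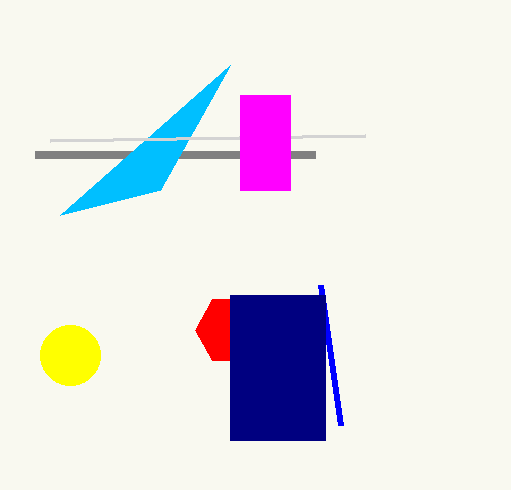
center_x_1 = 70; center_y_1 = 355; radius_1 = 30; center_y_2 = 330; radius_2 = 35; px1_3 = 35; py1_3 = 155; px0_4 = 320; py0_4 = 285; px2_5 = 60; py2_5 = 215; px1_6 = 365; py1_6 = 135; px0_7 = 240; py0_7 = 95; px1_7 = 290; py1_7 = 190; px0_8 = 230; py0_8 = 295; px1_8 = 325; py1_8 = 440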